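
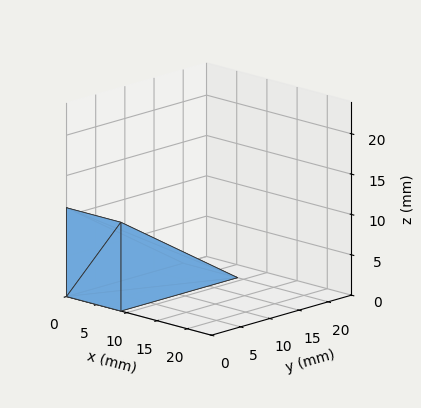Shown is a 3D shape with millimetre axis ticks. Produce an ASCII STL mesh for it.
Reading the render: the shape is a wedge (ramp): 9 × 20 mm base, rising to 11 mm along the y=0 edge and sloping linearly to z=0 at y=20 (dimensions read to the nearest mm from the axis ticks). For the STL, each face is triangulated and given an outward normal.

solid part
  facet normal 0.0000 0.0000 -1.0000
    outer loop
      vertex 9.00 20.00 0.00
      vertex 9.00 0.00 0.00
      vertex 0.00 0.00 0.00
    endloop
  endfacet
  facet normal 0.0000 0.0000 -1.0000
    outer loop
      vertex 0.00 20.00 0.00
      vertex 9.00 20.00 0.00
      vertex 0.00 0.00 0.00
    endloop
  endfacet
  facet normal 0.0000 -1.0000 0.0000
    outer loop
      vertex 0.00 0.00 0.00
      vertex 9.00 0.00 0.00
      vertex 9.00 0.00 11.00
    endloop
  endfacet
  facet normal 0.0000 -1.0000 0.0000
    outer loop
      vertex 0.00 0.00 0.00
      vertex 9.00 0.00 11.00
      vertex 0.00 0.00 11.00
    endloop
  endfacet
  facet normal 0.0000 0.4819 0.8762
    outer loop
      vertex 0.00 0.00 11.00
      vertex 9.00 0.00 11.00
      vertex 9.00 20.00 0.00
    endloop
  endfacet
  facet normal 0.0000 0.4819 0.8762
    outer loop
      vertex 0.00 0.00 11.00
      vertex 9.00 20.00 0.00
      vertex 0.00 20.00 0.00
    endloop
  endfacet
  facet normal -1.0000 0.0000 0.0000
    outer loop
      vertex 0.00 0.00 11.00
      vertex 0.00 20.00 0.00
      vertex 0.00 0.00 0.00
    endloop
  endfacet
  facet normal 1.0000 0.0000 0.0000
    outer loop
      vertex 9.00 0.00 0.00
      vertex 9.00 20.00 0.00
      vertex 9.00 0.00 11.00
    endloop
  endfacet
endsolid part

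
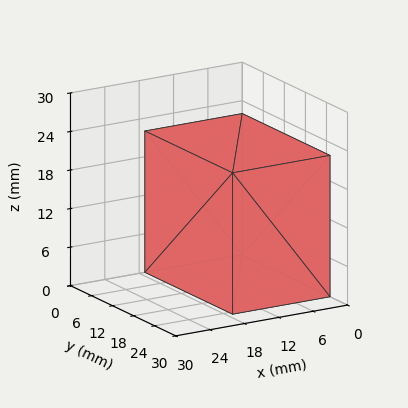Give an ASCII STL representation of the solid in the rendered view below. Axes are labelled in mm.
Reading the render: the shape is a rectangular box, roughly 17 × 25 mm footprint and 22 mm tall (dimensions read to the nearest mm from the axis ticks). For the STL, each face is triangulated and given an outward normal.

solid part
  facet normal 0.0000 0.0000 -1.0000
    outer loop
      vertex 17.00 25.00 0.00
      vertex 17.00 0.00 0.00
      vertex 0.00 0.00 0.00
    endloop
  endfacet
  facet normal 0.0000 0.0000 -1.0000
    outer loop
      vertex 0.00 25.00 0.00
      vertex 17.00 25.00 0.00
      vertex 0.00 0.00 0.00
    endloop
  endfacet
  facet normal 0.0000 0.0000 1.0000
    outer loop
      vertex 0.00 0.00 22.00
      vertex 17.00 0.00 22.00
      vertex 17.00 25.00 22.00
    endloop
  endfacet
  facet normal 0.0000 0.0000 1.0000
    outer loop
      vertex 0.00 0.00 22.00
      vertex 17.00 25.00 22.00
      vertex 0.00 25.00 22.00
    endloop
  endfacet
  facet normal 0.0000 -1.0000 0.0000
    outer loop
      vertex 0.00 0.00 0.00
      vertex 17.00 0.00 0.00
      vertex 17.00 0.00 22.00
    endloop
  endfacet
  facet normal 0.0000 -1.0000 0.0000
    outer loop
      vertex 0.00 0.00 0.00
      vertex 17.00 0.00 22.00
      vertex 0.00 0.00 22.00
    endloop
  endfacet
  facet normal 0.0000 1.0000 0.0000
    outer loop
      vertex 17.00 25.00 22.00
      vertex 17.00 25.00 0.00
      vertex 0.00 25.00 0.00
    endloop
  endfacet
  facet normal 0.0000 1.0000 0.0000
    outer loop
      vertex 0.00 25.00 22.00
      vertex 17.00 25.00 22.00
      vertex 0.00 25.00 0.00
    endloop
  endfacet
  facet normal -1.0000 0.0000 0.0000
    outer loop
      vertex 0.00 25.00 22.00
      vertex 0.00 25.00 0.00
      vertex 0.00 0.00 0.00
    endloop
  endfacet
  facet normal -1.0000 0.0000 0.0000
    outer loop
      vertex 0.00 0.00 22.00
      vertex 0.00 25.00 22.00
      vertex 0.00 0.00 0.00
    endloop
  endfacet
  facet normal 1.0000 0.0000 0.0000
    outer loop
      vertex 17.00 0.00 0.00
      vertex 17.00 25.00 0.00
      vertex 17.00 25.00 22.00
    endloop
  endfacet
  facet normal 1.0000 0.0000 0.0000
    outer loop
      vertex 17.00 0.00 0.00
      vertex 17.00 25.00 22.00
      vertex 17.00 0.00 22.00
    endloop
  endfacet
endsolid part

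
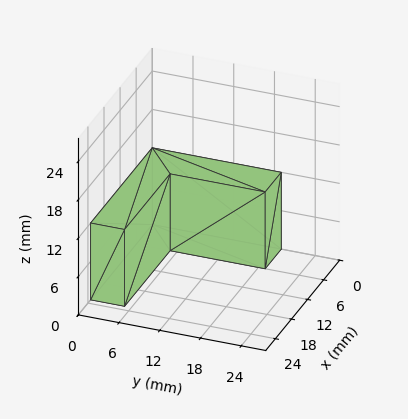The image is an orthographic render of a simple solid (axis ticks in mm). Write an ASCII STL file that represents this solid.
Reading the render: the shape is an L-shaped prism: outer 23 × 19 mm, arm thicknesses ≈ 5 mm (horizontal) and 6 mm (vertical), extruded 12 mm in z (dimensions read to the nearest mm from the axis ticks). For the STL, each face is triangulated and given an outward normal.

solid part
  facet normal 0.0000 0.0000 -1.0000
    outer loop
      vertex 23.000 5.000 0.000
      vertex 23.000 0.000 0.000
      vertex 0.000 0.000 0.000
    endloop
  endfacet
  facet normal 0.0000 0.0000 -1.0000
    outer loop
      vertex 6.000 5.000 0.000
      vertex 23.000 5.000 0.000
      vertex 0.000 0.000 0.000
    endloop
  endfacet
  facet normal 0.0000 0.0000 -1.0000
    outer loop
      vertex 6.000 19.000 0.000
      vertex 6.000 5.000 0.000
      vertex 0.000 0.000 0.000
    endloop
  endfacet
  facet normal 0.0000 0.0000 -1.0000
    outer loop
      vertex 0.000 19.000 0.000
      vertex 6.000 19.000 0.000
      vertex 0.000 0.000 0.000
    endloop
  endfacet
  facet normal 0.0000 0.0000 1.0000
    outer loop
      vertex 0.000 0.000 12.000
      vertex 23.000 0.000 12.000
      vertex 23.000 5.000 12.000
    endloop
  endfacet
  facet normal 0.0000 0.0000 1.0000
    outer loop
      vertex 0.000 0.000 12.000
      vertex 23.000 5.000 12.000
      vertex 6.000 5.000 12.000
    endloop
  endfacet
  facet normal 0.0000 0.0000 1.0000
    outer loop
      vertex 0.000 0.000 12.000
      vertex 6.000 5.000 12.000
      vertex 6.000 19.000 12.000
    endloop
  endfacet
  facet normal 0.0000 0.0000 1.0000
    outer loop
      vertex 0.000 0.000 12.000
      vertex 6.000 19.000 12.000
      vertex 0.000 19.000 12.000
    endloop
  endfacet
  facet normal 0.0000 -1.0000 0.0000
    outer loop
      vertex 0.000 0.000 0.000
      vertex 23.000 0.000 0.000
      vertex 23.000 0.000 12.000
    endloop
  endfacet
  facet normal 0.0000 -1.0000 0.0000
    outer loop
      vertex 0.000 0.000 0.000
      vertex 23.000 0.000 12.000
      vertex 0.000 0.000 12.000
    endloop
  endfacet
  facet normal 1.0000 0.0000 0.0000
    outer loop
      vertex 23.000 0.000 0.000
      vertex 23.000 5.000 0.000
      vertex 23.000 5.000 12.000
    endloop
  endfacet
  facet normal 1.0000 0.0000 0.0000
    outer loop
      vertex 23.000 0.000 0.000
      vertex 23.000 5.000 12.000
      vertex 23.000 0.000 12.000
    endloop
  endfacet
  facet normal 0.0000 1.0000 0.0000
    outer loop
      vertex 23.000 5.000 0.000
      vertex 6.000 5.000 0.000
      vertex 6.000 5.000 12.000
    endloop
  endfacet
  facet normal 0.0000 1.0000 0.0000
    outer loop
      vertex 23.000 5.000 0.000
      vertex 6.000 5.000 12.000
      vertex 23.000 5.000 12.000
    endloop
  endfacet
  facet normal 1.0000 0.0000 0.0000
    outer loop
      vertex 6.000 5.000 0.000
      vertex 6.000 19.000 0.000
      vertex 6.000 19.000 12.000
    endloop
  endfacet
  facet normal 1.0000 0.0000 0.0000
    outer loop
      vertex 6.000 5.000 0.000
      vertex 6.000 19.000 12.000
      vertex 6.000 5.000 12.000
    endloop
  endfacet
  facet normal 0.0000 1.0000 0.0000
    outer loop
      vertex 6.000 19.000 0.000
      vertex 0.000 19.000 0.000
      vertex 0.000 19.000 12.000
    endloop
  endfacet
  facet normal 0.0000 1.0000 0.0000
    outer loop
      vertex 6.000 19.000 0.000
      vertex 0.000 19.000 12.000
      vertex 6.000 19.000 12.000
    endloop
  endfacet
  facet normal -1.0000 0.0000 0.0000
    outer loop
      vertex 0.000 19.000 0.000
      vertex 0.000 0.000 0.000
      vertex 0.000 0.000 12.000
    endloop
  endfacet
  facet normal -1.0000 0.0000 0.0000
    outer loop
      vertex 0.000 19.000 0.000
      vertex 0.000 0.000 12.000
      vertex 0.000 19.000 12.000
    endloop
  endfacet
endsolid part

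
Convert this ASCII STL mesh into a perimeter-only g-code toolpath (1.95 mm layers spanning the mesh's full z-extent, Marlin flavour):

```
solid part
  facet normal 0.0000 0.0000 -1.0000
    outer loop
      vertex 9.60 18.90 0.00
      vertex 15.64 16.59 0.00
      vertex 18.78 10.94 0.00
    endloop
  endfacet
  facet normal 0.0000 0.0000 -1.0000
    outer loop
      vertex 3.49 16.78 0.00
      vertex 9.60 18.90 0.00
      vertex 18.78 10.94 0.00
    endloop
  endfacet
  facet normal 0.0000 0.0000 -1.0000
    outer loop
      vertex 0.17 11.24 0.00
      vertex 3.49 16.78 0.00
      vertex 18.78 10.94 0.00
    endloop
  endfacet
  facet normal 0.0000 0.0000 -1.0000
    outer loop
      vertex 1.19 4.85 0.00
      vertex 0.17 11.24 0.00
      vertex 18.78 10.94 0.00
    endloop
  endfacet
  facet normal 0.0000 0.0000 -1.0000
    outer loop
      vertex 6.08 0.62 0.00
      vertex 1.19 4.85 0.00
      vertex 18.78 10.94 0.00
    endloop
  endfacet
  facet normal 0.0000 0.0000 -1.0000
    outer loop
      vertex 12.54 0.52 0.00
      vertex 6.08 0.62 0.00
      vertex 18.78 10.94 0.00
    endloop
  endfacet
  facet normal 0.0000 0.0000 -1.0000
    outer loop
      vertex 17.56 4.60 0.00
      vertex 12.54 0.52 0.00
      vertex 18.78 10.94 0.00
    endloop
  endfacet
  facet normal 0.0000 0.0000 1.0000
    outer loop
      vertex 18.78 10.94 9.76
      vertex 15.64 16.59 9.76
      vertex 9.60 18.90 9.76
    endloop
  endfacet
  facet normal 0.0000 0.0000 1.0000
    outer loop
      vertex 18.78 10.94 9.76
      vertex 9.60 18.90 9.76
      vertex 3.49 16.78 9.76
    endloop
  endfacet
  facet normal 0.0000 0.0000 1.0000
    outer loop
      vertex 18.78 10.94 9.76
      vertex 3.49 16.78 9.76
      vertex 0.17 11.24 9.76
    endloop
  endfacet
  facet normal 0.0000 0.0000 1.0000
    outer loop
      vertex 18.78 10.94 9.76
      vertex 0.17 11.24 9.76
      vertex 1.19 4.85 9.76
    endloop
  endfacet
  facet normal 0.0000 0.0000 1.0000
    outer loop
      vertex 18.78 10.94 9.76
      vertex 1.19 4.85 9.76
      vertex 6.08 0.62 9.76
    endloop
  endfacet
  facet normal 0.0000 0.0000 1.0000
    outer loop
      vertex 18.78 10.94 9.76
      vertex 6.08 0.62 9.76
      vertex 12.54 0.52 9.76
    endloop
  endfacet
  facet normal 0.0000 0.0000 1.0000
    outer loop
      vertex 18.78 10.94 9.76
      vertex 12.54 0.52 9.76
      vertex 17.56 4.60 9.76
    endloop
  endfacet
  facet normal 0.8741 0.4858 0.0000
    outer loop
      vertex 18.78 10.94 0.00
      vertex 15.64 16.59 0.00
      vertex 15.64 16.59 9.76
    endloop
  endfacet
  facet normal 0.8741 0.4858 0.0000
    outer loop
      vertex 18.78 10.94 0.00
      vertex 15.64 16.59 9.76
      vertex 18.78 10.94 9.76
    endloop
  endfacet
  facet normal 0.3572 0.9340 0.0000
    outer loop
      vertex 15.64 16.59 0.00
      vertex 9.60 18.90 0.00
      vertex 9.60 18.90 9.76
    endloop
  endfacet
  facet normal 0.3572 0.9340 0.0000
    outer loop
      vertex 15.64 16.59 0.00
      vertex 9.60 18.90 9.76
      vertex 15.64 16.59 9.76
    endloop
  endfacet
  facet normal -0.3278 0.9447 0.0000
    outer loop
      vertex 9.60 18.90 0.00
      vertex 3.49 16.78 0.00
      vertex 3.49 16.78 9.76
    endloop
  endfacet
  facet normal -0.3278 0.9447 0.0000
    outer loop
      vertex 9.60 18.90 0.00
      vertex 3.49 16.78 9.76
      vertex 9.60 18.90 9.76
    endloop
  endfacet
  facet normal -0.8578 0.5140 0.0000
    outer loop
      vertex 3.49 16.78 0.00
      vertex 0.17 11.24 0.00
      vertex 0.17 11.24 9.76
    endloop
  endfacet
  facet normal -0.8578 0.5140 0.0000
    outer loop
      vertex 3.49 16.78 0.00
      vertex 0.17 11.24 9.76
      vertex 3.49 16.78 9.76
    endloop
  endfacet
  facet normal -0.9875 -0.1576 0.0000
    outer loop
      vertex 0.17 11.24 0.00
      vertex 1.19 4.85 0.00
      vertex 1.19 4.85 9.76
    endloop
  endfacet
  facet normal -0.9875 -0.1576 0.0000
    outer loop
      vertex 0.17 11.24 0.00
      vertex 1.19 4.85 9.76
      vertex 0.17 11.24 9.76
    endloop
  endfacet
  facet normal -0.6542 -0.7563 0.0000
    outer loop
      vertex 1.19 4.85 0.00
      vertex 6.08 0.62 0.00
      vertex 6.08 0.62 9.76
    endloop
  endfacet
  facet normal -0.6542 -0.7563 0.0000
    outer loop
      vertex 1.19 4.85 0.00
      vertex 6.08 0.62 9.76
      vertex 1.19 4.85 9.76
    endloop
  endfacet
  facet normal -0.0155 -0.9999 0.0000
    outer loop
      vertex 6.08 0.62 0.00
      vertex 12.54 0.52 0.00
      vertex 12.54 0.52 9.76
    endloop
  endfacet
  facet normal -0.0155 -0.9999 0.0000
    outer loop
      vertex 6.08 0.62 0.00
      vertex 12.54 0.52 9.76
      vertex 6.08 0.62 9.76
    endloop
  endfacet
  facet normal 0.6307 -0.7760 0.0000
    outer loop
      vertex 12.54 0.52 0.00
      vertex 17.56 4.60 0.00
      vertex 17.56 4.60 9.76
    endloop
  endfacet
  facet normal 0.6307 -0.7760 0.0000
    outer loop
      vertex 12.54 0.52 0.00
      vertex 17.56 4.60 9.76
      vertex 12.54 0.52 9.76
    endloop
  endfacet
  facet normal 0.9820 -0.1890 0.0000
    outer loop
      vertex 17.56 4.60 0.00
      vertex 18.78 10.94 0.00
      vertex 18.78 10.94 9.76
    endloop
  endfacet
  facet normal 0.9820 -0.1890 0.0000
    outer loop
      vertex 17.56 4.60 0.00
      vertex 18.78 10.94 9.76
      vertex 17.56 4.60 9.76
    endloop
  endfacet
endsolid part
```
; perimeter-only toolpath
G21 ; units = mm
G90 ; absolute positioning
G28 ; home
; layer 1
G0 Z1.95
G0 X18.78 Y10.94
G1 X15.64 Y16.59
G1 X9.60 Y18.90
G1 X3.49 Y16.78
G1 X0.17 Y11.24
G1 X1.19 Y4.85
G1 X6.08 Y0.62
G1 X12.54 Y0.52
G1 X17.56 Y4.60
G1 X18.78 Y10.94
; layer 2
G0 Z3.90
G0 X18.78 Y10.94
G1 X15.64 Y16.59
G1 X9.60 Y18.90
G1 X3.49 Y16.78
G1 X0.17 Y11.24
G1 X1.19 Y4.85
G1 X6.08 Y0.62
G1 X12.54 Y0.52
G1 X17.56 Y4.60
G1 X18.78 Y10.94
; layer 3
G0 Z5.86
G0 X18.78 Y10.94
G1 X15.64 Y16.59
G1 X9.60 Y18.90
G1 X3.49 Y16.78
G1 X0.17 Y11.24
G1 X1.19 Y4.85
G1 X6.08 Y0.62
G1 X12.54 Y0.52
G1 X17.56 Y4.60
G1 X18.78 Y10.94
; layer 4
G0 Z7.81
G0 X18.78 Y10.94
G1 X15.64 Y16.59
G1 X9.60 Y18.90
G1 X3.49 Y16.78
G1 X0.17 Y11.24
G1 X1.19 Y4.85
G1 X6.08 Y0.62
G1 X12.54 Y0.52
G1 X17.56 Y4.60
G1 X18.78 Y10.94
; layer 5
G0 Z9.76
G0 X18.78 Y10.94
G1 X15.64 Y16.59
G1 X9.60 Y18.90
G1 X3.49 Y16.78
G1 X0.17 Y11.24
G1 X1.19 Y4.85
G1 X6.08 Y0.62
G1 X12.54 Y0.52
G1 X17.56 Y4.60
G1 X18.78 Y10.94
M2 ; end

The solid is a regular 9-sided prism (a cylinder approximated with 9 flat sides), circumscribed radius ≈ 9.45 mm, height ≈ 9.76 mm. Slicing at Δz = 1.95 mm — 5 equal slices spanning the solid's height, so layer i sits at z = i·h/5 — gives 5 non-empty perimeters. Each is a 9-segment closed polygon; G0 lifts to the layer z and rapids to the start vertex, then G1 traces the edges.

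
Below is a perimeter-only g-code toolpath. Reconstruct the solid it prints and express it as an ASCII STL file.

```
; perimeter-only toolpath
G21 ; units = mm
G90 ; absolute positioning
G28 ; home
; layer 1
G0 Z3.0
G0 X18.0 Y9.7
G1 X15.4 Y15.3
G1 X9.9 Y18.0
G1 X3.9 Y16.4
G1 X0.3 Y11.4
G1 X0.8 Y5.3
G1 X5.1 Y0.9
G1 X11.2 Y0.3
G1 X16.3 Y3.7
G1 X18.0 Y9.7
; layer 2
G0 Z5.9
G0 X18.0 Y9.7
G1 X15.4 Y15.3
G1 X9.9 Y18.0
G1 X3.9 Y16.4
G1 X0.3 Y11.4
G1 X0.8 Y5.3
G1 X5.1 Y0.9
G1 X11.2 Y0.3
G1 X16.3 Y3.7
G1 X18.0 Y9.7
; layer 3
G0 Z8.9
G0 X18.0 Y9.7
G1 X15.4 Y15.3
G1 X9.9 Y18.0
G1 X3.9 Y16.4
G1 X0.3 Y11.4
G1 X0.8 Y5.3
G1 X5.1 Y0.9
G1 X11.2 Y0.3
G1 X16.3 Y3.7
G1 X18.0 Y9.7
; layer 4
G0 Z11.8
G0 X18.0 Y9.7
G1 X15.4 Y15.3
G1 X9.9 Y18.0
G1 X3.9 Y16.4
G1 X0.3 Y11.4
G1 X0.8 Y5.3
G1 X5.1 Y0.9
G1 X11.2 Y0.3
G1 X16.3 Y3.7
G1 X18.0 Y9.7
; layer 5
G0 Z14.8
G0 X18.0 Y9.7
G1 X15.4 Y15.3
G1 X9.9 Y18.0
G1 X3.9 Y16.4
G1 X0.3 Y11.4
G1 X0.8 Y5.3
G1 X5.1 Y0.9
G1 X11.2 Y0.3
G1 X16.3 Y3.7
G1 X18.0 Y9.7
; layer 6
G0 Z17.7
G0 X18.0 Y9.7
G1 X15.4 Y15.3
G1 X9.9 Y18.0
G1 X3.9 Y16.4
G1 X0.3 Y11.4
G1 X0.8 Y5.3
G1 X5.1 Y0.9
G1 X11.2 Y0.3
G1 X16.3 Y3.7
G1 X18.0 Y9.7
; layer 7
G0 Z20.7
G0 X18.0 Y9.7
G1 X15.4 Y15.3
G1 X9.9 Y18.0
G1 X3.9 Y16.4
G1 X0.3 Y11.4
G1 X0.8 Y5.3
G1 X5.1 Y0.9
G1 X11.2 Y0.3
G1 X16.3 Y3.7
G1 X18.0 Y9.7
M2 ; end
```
solid part
  facet normal 0.0000 0.0000 -1.0000
    outer loop
      vertex 9.9 18.0 0.0
      vertex 15.4 15.3 0.0
      vertex 18.0 9.7 0.0
    endloop
  endfacet
  facet normal 0.0000 0.0000 -1.0000
    outer loop
      vertex 3.9 16.4 0.0
      vertex 9.9 18.0 0.0
      vertex 18.0 9.7 0.0
    endloop
  endfacet
  facet normal 0.0000 0.0000 -1.0000
    outer loop
      vertex 0.3 11.4 0.0
      vertex 3.9 16.4 0.0
      vertex 18.0 9.7 0.0
    endloop
  endfacet
  facet normal 0.0000 0.0000 -1.0000
    outer loop
      vertex 0.8 5.3 0.0
      vertex 0.3 11.4 0.0
      vertex 18.0 9.7 0.0
    endloop
  endfacet
  facet normal 0.0000 0.0000 -1.0000
    outer loop
      vertex 5.1 0.9 0.0
      vertex 0.8 5.3 0.0
      vertex 18.0 9.7 0.0
    endloop
  endfacet
  facet normal 0.0000 0.0000 -1.0000
    outer loop
      vertex 11.2 0.3 0.0
      vertex 5.1 0.9 0.0
      vertex 18.0 9.7 0.0
    endloop
  endfacet
  facet normal 0.0000 0.0000 -1.0000
    outer loop
      vertex 16.3 3.7 0.0
      vertex 11.2 0.3 0.0
      vertex 18.0 9.7 0.0
    endloop
  endfacet
  facet normal 0.0000 0.0000 1.0000
    outer loop
      vertex 18.0 9.7 20.7
      vertex 15.4 15.3 20.7
      vertex 9.9 18.0 20.7
    endloop
  endfacet
  facet normal 0.0000 0.0000 1.0000
    outer loop
      vertex 18.0 9.7 20.7
      vertex 9.9 18.0 20.7
      vertex 3.9 16.4 20.7
    endloop
  endfacet
  facet normal 0.0000 0.0000 1.0000
    outer loop
      vertex 18.0 9.7 20.7
      vertex 3.9 16.4 20.7
      vertex 0.3 11.4 20.7
    endloop
  endfacet
  facet normal 0.0000 0.0000 1.0000
    outer loop
      vertex 18.0 9.7 20.7
      vertex 0.3 11.4 20.7
      vertex 0.8 5.3 20.7
    endloop
  endfacet
  facet normal 0.0000 0.0000 1.0000
    outer loop
      vertex 18.0 9.7 20.7
      vertex 0.8 5.3 20.7
      vertex 5.1 0.9 20.7
    endloop
  endfacet
  facet normal 0.0000 0.0000 1.0000
    outer loop
      vertex 18.0 9.7 20.7
      vertex 5.1 0.9 20.7
      vertex 11.2 0.3 20.7
    endloop
  endfacet
  facet normal 0.0000 0.0000 1.0000
    outer loop
      vertex 18.0 9.7 20.7
      vertex 11.2 0.3 20.7
      vertex 16.3 3.7 20.7
    endloop
  endfacet
  facet normal 0.9070 0.4211 0.0000
    outer loop
      vertex 18.0 9.7 0.0
      vertex 15.4 15.3 0.0
      vertex 15.4 15.3 20.7
    endloop
  endfacet
  facet normal 0.9070 0.4211 0.0000
    outer loop
      vertex 18.0 9.7 0.0
      vertex 15.4 15.3 20.7
      vertex 18.0 9.7 20.7
    endloop
  endfacet
  facet normal 0.4407 0.8977 0.0000
    outer loop
      vertex 15.4 15.3 0.0
      vertex 9.9 18.0 0.0
      vertex 9.9 18.0 20.7
    endloop
  endfacet
  facet normal 0.4407 0.8977 0.0000
    outer loop
      vertex 15.4 15.3 0.0
      vertex 9.9 18.0 20.7
      vertex 15.4 15.3 20.7
    endloop
  endfacet
  facet normal -0.2577 0.9662 0.0000
    outer loop
      vertex 9.9 18.0 0.0
      vertex 3.9 16.4 0.0
      vertex 3.9 16.4 20.7
    endloop
  endfacet
  facet normal -0.2577 0.9662 0.0000
    outer loop
      vertex 9.9 18.0 0.0
      vertex 3.9 16.4 20.7
      vertex 9.9 18.0 20.7
    endloop
  endfacet
  facet normal -0.8115 0.5843 0.0000
    outer loop
      vertex 3.9 16.4 0.0
      vertex 0.3 11.4 0.0
      vertex 0.3 11.4 20.7
    endloop
  endfacet
  facet normal -0.8115 0.5843 0.0000
    outer loop
      vertex 3.9 16.4 0.0
      vertex 0.3 11.4 20.7
      vertex 3.9 16.4 20.7
    endloop
  endfacet
  facet normal -0.9967 -0.0817 0.0000
    outer loop
      vertex 0.3 11.4 0.0
      vertex 0.8 5.3 0.0
      vertex 0.8 5.3 20.7
    endloop
  endfacet
  facet normal -0.9967 -0.0817 0.0000
    outer loop
      vertex 0.3 11.4 0.0
      vertex 0.8 5.3 20.7
      vertex 0.3 11.4 20.7
    endloop
  endfacet
  facet normal -0.7152 -0.6989 0.0000
    outer loop
      vertex 0.8 5.3 0.0
      vertex 5.1 0.9 0.0
      vertex 5.1 0.9 20.7
    endloop
  endfacet
  facet normal -0.7152 -0.6989 0.0000
    outer loop
      vertex 0.8 5.3 0.0
      vertex 5.1 0.9 20.7
      vertex 0.8 5.3 20.7
    endloop
  endfacet
  facet normal -0.0979 -0.9952 0.0000
    outer loop
      vertex 5.1 0.9 0.0
      vertex 11.2 0.3 0.0
      vertex 11.2 0.3 20.7
    endloop
  endfacet
  facet normal -0.0979 -0.9952 0.0000
    outer loop
      vertex 5.1 0.9 0.0
      vertex 11.2 0.3 20.7
      vertex 5.1 0.9 20.7
    endloop
  endfacet
  facet normal 0.5547 -0.8321 0.0000
    outer loop
      vertex 11.2 0.3 0.0
      vertex 16.3 3.7 0.0
      vertex 16.3 3.7 20.7
    endloop
  endfacet
  facet normal 0.5547 -0.8321 0.0000
    outer loop
      vertex 11.2 0.3 0.0
      vertex 16.3 3.7 20.7
      vertex 11.2 0.3 20.7
    endloop
  endfacet
  facet normal 0.9621 -0.2726 0.0000
    outer loop
      vertex 16.3 3.7 0.0
      vertex 18.0 9.7 0.0
      vertex 18.0 9.7 20.7
    endloop
  endfacet
  facet normal 0.9621 -0.2726 0.0000
    outer loop
      vertex 16.3 3.7 0.0
      vertex 18.0 9.7 20.7
      vertex 16.3 3.7 20.7
    endloop
  endfacet
endsolid part

The G0 Z moves step by Δz≈3.0 mm. Every layer's G1 loop is the same polygon, so the solid is a straight extrusion of it from z=0 to z≈20.7. Closing with flat bottom and top caps and triangulating gives 32 facets — a regular 9-sided prism (a cylinder approximated with 9 flat sides), circumscribed radius ≈ 9 mm, height ≈ 20.7 mm.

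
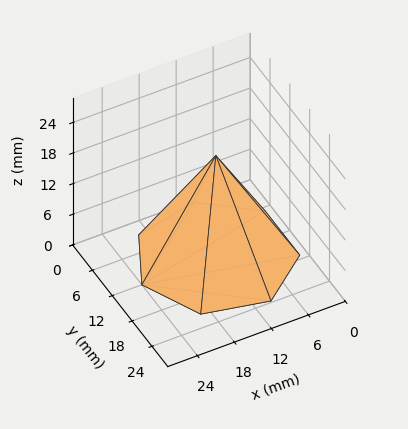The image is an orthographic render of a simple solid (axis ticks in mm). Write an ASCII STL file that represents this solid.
Reading the render: the shape is a regular 7-sided pyramid, base circumscribed radius ≈ 12 mm, apex at z ≈ 20 mm (dimensions read to the nearest mm from the axis ticks). For the STL, each face is triangulated and given an outward normal.

solid part
  facet normal 0.0000 0.0000 -1.0000
    outer loop
      vertex 9.33 23.70 0.00
      vertex 19.48 21.38 0.00
      vertex 24.00 12.00 0.00
    endloop
  endfacet
  facet normal 0.0000 0.0000 -1.0000
    outer loop
      vertex 1.19 17.21 0.00
      vertex 9.33 23.70 0.00
      vertex 24.00 12.00 0.00
    endloop
  endfacet
  facet normal 0.0000 0.0000 -1.0000
    outer loop
      vertex 1.19 6.79 0.00
      vertex 1.19 17.21 0.00
      vertex 24.00 12.00 0.00
    endloop
  endfacet
  facet normal 0.0000 0.0000 -1.0000
    outer loop
      vertex 9.33 0.30 0.00
      vertex 1.19 6.79 0.00
      vertex 24.00 12.00 0.00
    endloop
  endfacet
  facet normal 0.0000 0.0000 -1.0000
    outer loop
      vertex 19.48 2.62 0.00
      vertex 9.33 0.30 0.00
      vertex 24.00 12.00 0.00
    endloop
  endfacet
  facet normal 0.7925 0.3819 0.4755
    outer loop
      vertex 24.00 12.00 0.00
      vertex 19.48 21.38 0.00
      vertex 12.00 12.00 20.00
    endloop
  endfacet
  facet normal 0.1960 0.8576 0.4755
    outer loop
      vertex 19.48 21.38 0.00
      vertex 9.33 23.70 0.00
      vertex 12.00 12.00 20.00
    endloop
  endfacet
  facet normal -0.5484 0.6878 0.4756
    outer loop
      vertex 9.33 23.70 0.00
      vertex 1.19 17.21 0.00
      vertex 12.00 12.00 20.00
    endloop
  endfacet
  facet normal -0.8797 0.0000 0.4755
    outer loop
      vertex 1.19 17.21 0.00
      vertex 1.19 6.79 0.00
      vertex 12.00 12.00 20.00
    endloop
  endfacet
  facet normal -0.5484 -0.6878 0.4756
    outer loop
      vertex 1.19 6.79 0.00
      vertex 9.33 0.30 0.00
      vertex 12.00 12.00 20.00
    endloop
  endfacet
  facet normal 0.1960 -0.8576 0.4755
    outer loop
      vertex 9.33 0.30 0.00
      vertex 19.48 2.62 0.00
      vertex 12.00 12.00 20.00
    endloop
  endfacet
  facet normal 0.7925 -0.3819 0.4755
    outer loop
      vertex 19.48 2.62 0.00
      vertex 24.00 12.00 0.00
      vertex 12.00 12.00 20.00
    endloop
  endfacet
endsolid part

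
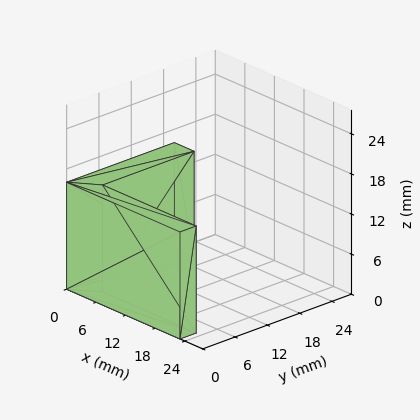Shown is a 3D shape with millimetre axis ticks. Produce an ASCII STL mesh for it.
Reading the render: the shape is an L-shaped prism: outer 23 × 20 mm, arm thicknesses ≈ 3 mm (horizontal) and 4 mm (vertical), extruded 16 mm in z (dimensions read to the nearest mm from the axis ticks). For the STL, each face is triangulated and given an outward normal.

solid part
  facet normal 0.0000 0.0000 -1.0000
    outer loop
      vertex 23.00 3.00 0.00
      vertex 23.00 0.00 0.00
      vertex 0.00 0.00 0.00
    endloop
  endfacet
  facet normal 0.0000 0.0000 -1.0000
    outer loop
      vertex 4.00 3.00 0.00
      vertex 23.00 3.00 0.00
      vertex 0.00 0.00 0.00
    endloop
  endfacet
  facet normal 0.0000 0.0000 -1.0000
    outer loop
      vertex 4.00 20.00 0.00
      vertex 4.00 3.00 0.00
      vertex 0.00 0.00 0.00
    endloop
  endfacet
  facet normal 0.0000 0.0000 -1.0000
    outer loop
      vertex 0.00 20.00 0.00
      vertex 4.00 20.00 0.00
      vertex 0.00 0.00 0.00
    endloop
  endfacet
  facet normal 0.0000 0.0000 1.0000
    outer loop
      vertex 0.00 0.00 16.00
      vertex 23.00 0.00 16.00
      vertex 23.00 3.00 16.00
    endloop
  endfacet
  facet normal 0.0000 0.0000 1.0000
    outer loop
      vertex 0.00 0.00 16.00
      vertex 23.00 3.00 16.00
      vertex 4.00 3.00 16.00
    endloop
  endfacet
  facet normal 0.0000 0.0000 1.0000
    outer loop
      vertex 0.00 0.00 16.00
      vertex 4.00 3.00 16.00
      vertex 4.00 20.00 16.00
    endloop
  endfacet
  facet normal 0.0000 0.0000 1.0000
    outer loop
      vertex 0.00 0.00 16.00
      vertex 4.00 20.00 16.00
      vertex 0.00 20.00 16.00
    endloop
  endfacet
  facet normal 0.0000 -1.0000 0.0000
    outer loop
      vertex 0.00 0.00 0.00
      vertex 23.00 0.00 0.00
      vertex 23.00 0.00 16.00
    endloop
  endfacet
  facet normal 0.0000 -1.0000 0.0000
    outer loop
      vertex 0.00 0.00 0.00
      vertex 23.00 0.00 16.00
      vertex 0.00 0.00 16.00
    endloop
  endfacet
  facet normal 1.0000 0.0000 0.0000
    outer loop
      vertex 23.00 0.00 0.00
      vertex 23.00 3.00 0.00
      vertex 23.00 3.00 16.00
    endloop
  endfacet
  facet normal 1.0000 0.0000 0.0000
    outer loop
      vertex 23.00 0.00 0.00
      vertex 23.00 3.00 16.00
      vertex 23.00 0.00 16.00
    endloop
  endfacet
  facet normal 0.0000 1.0000 0.0000
    outer loop
      vertex 23.00 3.00 0.00
      vertex 4.00 3.00 0.00
      vertex 4.00 3.00 16.00
    endloop
  endfacet
  facet normal 0.0000 1.0000 0.0000
    outer loop
      vertex 23.00 3.00 0.00
      vertex 4.00 3.00 16.00
      vertex 23.00 3.00 16.00
    endloop
  endfacet
  facet normal 1.0000 0.0000 0.0000
    outer loop
      vertex 4.00 3.00 0.00
      vertex 4.00 20.00 0.00
      vertex 4.00 20.00 16.00
    endloop
  endfacet
  facet normal 1.0000 0.0000 0.0000
    outer loop
      vertex 4.00 3.00 0.00
      vertex 4.00 20.00 16.00
      vertex 4.00 3.00 16.00
    endloop
  endfacet
  facet normal 0.0000 1.0000 0.0000
    outer loop
      vertex 4.00 20.00 0.00
      vertex 0.00 20.00 0.00
      vertex 0.00 20.00 16.00
    endloop
  endfacet
  facet normal 0.0000 1.0000 0.0000
    outer loop
      vertex 4.00 20.00 0.00
      vertex 0.00 20.00 16.00
      vertex 4.00 20.00 16.00
    endloop
  endfacet
  facet normal -1.0000 0.0000 0.0000
    outer loop
      vertex 0.00 20.00 0.00
      vertex 0.00 0.00 0.00
      vertex 0.00 0.00 16.00
    endloop
  endfacet
  facet normal -1.0000 0.0000 0.0000
    outer loop
      vertex 0.00 20.00 0.00
      vertex 0.00 0.00 16.00
      vertex 0.00 20.00 16.00
    endloop
  endfacet
endsolid part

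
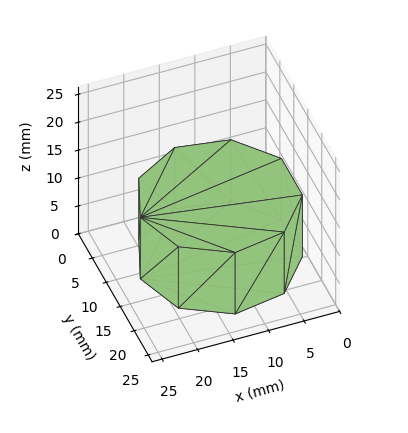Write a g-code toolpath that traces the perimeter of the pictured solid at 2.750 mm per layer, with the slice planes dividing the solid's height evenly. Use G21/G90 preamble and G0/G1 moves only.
Reading the render: the shape is a regular 9-sided prism (a cylinder approximated with 9 flat sides), circumscribed radius ≈ 11 mm, height ≈ 11 mm (dimensions read to the nearest mm from the axis ticks). For the g-code, the solid's height is divided into equal slices at the stated Δz and each level perimeter traced with G1 moves after a G0 lift.

; perimeter-only toolpath
G21 ; units = mm
G90 ; absolute positioning
G28 ; home
; layer 1
G0 Z2.750
G0 X22.000 Y11.000
G1 X19.426 Y18.071
G1 X12.910 Y21.833
G1 X5.500 Y20.526
G1 X0.663 Y14.762
G1 X0.663 Y7.238
G1 X5.500 Y1.474
G1 X12.910 Y0.167
G1 X19.426 Y3.929
G1 X22.000 Y11.000
; layer 2
G0 Z5.500
G0 X22.000 Y11.000
G1 X19.426 Y18.071
G1 X12.910 Y21.833
G1 X5.500 Y20.526
G1 X0.663 Y14.762
G1 X0.663 Y7.238
G1 X5.500 Y1.474
G1 X12.910 Y0.167
G1 X19.426 Y3.929
G1 X22.000 Y11.000
; layer 3
G0 Z8.250
G0 X22.000 Y11.000
G1 X19.426 Y18.071
G1 X12.910 Y21.833
G1 X5.500 Y20.526
G1 X0.663 Y14.762
G1 X0.663 Y7.238
G1 X5.500 Y1.474
G1 X12.910 Y0.167
G1 X19.426 Y3.929
G1 X22.000 Y11.000
; layer 4
G0 Z11.000
G0 X22.000 Y11.000
G1 X19.426 Y18.071
G1 X12.910 Y21.833
G1 X5.500 Y20.526
G1 X0.663 Y14.762
G1 X0.663 Y7.238
G1 X5.500 Y1.474
G1 X12.910 Y0.167
G1 X19.426 Y3.929
G1 X22.000 Y11.000
M2 ; end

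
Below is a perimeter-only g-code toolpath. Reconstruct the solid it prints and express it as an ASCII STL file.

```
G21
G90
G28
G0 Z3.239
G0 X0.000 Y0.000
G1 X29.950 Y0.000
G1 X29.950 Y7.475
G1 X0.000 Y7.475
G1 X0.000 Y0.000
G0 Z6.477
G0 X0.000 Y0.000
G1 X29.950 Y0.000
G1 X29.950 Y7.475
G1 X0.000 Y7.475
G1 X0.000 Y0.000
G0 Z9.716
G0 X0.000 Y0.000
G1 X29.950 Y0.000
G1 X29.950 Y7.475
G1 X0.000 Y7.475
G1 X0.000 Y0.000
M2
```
solid part
  facet normal 0.0000 0.0000 -1.0000
    outer loop
      vertex 29.950 7.475 0.000
      vertex 29.950 0.000 0.000
      vertex 0.000 0.000 0.000
    endloop
  endfacet
  facet normal 0.0000 0.0000 -1.0000
    outer loop
      vertex 0.000 7.475 0.000
      vertex 29.950 7.475 0.000
      vertex 0.000 0.000 0.000
    endloop
  endfacet
  facet normal 0.0000 0.0000 1.0000
    outer loop
      vertex 0.000 0.000 9.716
      vertex 29.950 0.000 9.716
      vertex 29.950 7.475 9.716
    endloop
  endfacet
  facet normal 0.0000 0.0000 1.0000
    outer loop
      vertex 0.000 0.000 9.716
      vertex 29.950 7.475 9.716
      vertex 0.000 7.475 9.716
    endloop
  endfacet
  facet normal 0.0000 -1.0000 0.0000
    outer loop
      vertex 0.000 0.000 0.000
      vertex 29.950 0.000 0.000
      vertex 29.950 0.000 9.716
    endloop
  endfacet
  facet normal 0.0000 -1.0000 0.0000
    outer loop
      vertex 0.000 0.000 0.000
      vertex 29.950 0.000 9.716
      vertex 0.000 0.000 9.716
    endloop
  endfacet
  facet normal 0.0000 1.0000 0.0000
    outer loop
      vertex 29.950 7.475 9.716
      vertex 29.950 7.475 0.000
      vertex 0.000 7.475 0.000
    endloop
  endfacet
  facet normal 0.0000 1.0000 0.0000
    outer loop
      vertex 0.000 7.475 9.716
      vertex 29.950 7.475 9.716
      vertex 0.000 7.475 0.000
    endloop
  endfacet
  facet normal -1.0000 0.0000 0.0000
    outer loop
      vertex 0.000 7.475 9.716
      vertex 0.000 7.475 0.000
      vertex 0.000 0.000 0.000
    endloop
  endfacet
  facet normal -1.0000 0.0000 0.0000
    outer loop
      vertex 0.000 0.000 9.716
      vertex 0.000 7.475 9.716
      vertex 0.000 0.000 0.000
    endloop
  endfacet
  facet normal 1.0000 0.0000 0.0000
    outer loop
      vertex 29.950 0.000 0.000
      vertex 29.950 7.475 0.000
      vertex 29.950 7.475 9.716
    endloop
  endfacet
  facet normal 1.0000 0.0000 0.0000
    outer loop
      vertex 29.950 0.000 0.000
      vertex 29.950 7.475 9.716
      vertex 29.950 0.000 9.716
    endloop
  endfacet
endsolid part

The G0 Z moves step by Δz≈3.239 mm. Every layer's G1 loop is the same polygon, so the solid is a straight extrusion of it from z=0 to z≈9.72. Closing with flat bottom and top caps and triangulating gives 12 facets — a rectangular box, roughly 29.9 × 7.47 mm footprint and 9.72 mm tall.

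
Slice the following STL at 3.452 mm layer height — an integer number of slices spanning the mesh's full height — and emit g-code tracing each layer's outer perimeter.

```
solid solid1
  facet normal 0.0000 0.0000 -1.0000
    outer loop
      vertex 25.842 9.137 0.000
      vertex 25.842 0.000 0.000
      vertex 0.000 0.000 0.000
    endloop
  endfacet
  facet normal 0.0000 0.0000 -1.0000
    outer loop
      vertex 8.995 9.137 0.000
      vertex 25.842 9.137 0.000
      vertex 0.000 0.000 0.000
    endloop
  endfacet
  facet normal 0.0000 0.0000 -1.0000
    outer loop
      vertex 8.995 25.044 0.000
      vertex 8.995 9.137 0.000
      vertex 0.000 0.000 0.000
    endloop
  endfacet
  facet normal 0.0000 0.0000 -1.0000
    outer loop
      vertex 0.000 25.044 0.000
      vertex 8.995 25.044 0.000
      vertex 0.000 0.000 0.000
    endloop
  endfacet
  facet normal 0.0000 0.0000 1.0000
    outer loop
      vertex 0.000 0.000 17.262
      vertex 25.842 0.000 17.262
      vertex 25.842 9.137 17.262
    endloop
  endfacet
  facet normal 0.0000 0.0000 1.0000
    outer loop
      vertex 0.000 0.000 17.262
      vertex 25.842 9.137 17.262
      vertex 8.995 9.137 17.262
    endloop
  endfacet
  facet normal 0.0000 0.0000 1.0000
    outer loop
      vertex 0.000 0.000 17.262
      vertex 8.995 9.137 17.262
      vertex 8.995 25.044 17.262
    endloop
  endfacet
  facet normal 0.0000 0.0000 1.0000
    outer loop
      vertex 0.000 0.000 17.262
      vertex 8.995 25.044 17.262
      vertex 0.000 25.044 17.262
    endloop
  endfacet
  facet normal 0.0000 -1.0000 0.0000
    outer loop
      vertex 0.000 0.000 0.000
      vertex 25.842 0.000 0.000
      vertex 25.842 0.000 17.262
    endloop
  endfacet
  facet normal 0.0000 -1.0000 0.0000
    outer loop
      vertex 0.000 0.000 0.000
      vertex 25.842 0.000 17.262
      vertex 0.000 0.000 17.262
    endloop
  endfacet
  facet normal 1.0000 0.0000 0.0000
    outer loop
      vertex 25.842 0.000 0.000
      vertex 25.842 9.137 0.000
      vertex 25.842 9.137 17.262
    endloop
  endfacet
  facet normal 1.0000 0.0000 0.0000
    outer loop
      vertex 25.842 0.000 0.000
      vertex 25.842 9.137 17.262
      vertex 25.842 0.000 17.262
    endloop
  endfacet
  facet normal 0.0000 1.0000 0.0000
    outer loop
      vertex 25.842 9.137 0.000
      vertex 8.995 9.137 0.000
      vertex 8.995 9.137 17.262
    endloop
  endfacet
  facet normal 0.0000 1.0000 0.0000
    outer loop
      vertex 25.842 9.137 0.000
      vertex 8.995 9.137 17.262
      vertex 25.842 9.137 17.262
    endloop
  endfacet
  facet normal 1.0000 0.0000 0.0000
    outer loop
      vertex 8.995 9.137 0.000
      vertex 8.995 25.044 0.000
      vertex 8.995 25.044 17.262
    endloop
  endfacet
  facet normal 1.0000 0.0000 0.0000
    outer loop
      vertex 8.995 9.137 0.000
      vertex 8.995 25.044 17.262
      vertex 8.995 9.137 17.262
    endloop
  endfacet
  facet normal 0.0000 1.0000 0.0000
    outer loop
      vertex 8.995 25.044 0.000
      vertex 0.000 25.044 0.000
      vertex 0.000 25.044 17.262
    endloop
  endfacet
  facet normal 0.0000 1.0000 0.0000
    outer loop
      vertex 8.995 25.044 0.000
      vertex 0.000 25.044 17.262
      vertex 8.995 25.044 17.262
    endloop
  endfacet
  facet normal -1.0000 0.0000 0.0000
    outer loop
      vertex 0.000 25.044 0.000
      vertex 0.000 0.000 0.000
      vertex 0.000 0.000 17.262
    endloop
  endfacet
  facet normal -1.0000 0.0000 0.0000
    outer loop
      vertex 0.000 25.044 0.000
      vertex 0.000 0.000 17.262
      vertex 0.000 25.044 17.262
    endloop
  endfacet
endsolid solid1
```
; perimeter-only toolpath
G21 ; units = mm
G90 ; absolute positioning
G28 ; home
; layer 1
G0 Z3.452
G0 X0.000 Y0.000
G1 X25.842 Y0.000
G1 X25.842 Y9.137
G1 X8.995 Y9.137
G1 X8.995 Y25.044
G1 X0.000 Y25.044
G1 X0.000 Y0.000
; layer 2
G0 Z6.905
G0 X0.000 Y0.000
G1 X25.842 Y0.000
G1 X25.842 Y9.137
G1 X8.995 Y9.137
G1 X8.995 Y25.044
G1 X0.000 Y25.044
G1 X0.000 Y0.000
; layer 3
G0 Z10.357
G0 X0.000 Y0.000
G1 X25.842 Y0.000
G1 X25.842 Y9.137
G1 X8.995 Y9.137
G1 X8.995 Y25.044
G1 X0.000 Y25.044
G1 X0.000 Y0.000
; layer 4
G0 Z13.810
G0 X0.000 Y0.000
G1 X25.842 Y0.000
G1 X25.842 Y9.137
G1 X8.995 Y9.137
G1 X8.995 Y25.044
G1 X0.000 Y25.044
G1 X0.000 Y0.000
; layer 5
G0 Z17.262
G0 X0.000 Y0.000
G1 X25.842 Y0.000
G1 X25.842 Y9.137
G1 X8.995 Y9.137
G1 X8.995 Y25.044
G1 X0.000 Y25.044
G1 X0.000 Y0.000
M2 ; end

The solid is an L-shaped prism: outer 25.8 × 25 mm, arm thicknesses ≈ 9.14 mm (horizontal) and 8.99 mm (vertical), extruded 17.3 mm in z. Slicing at Δz = 3.452 mm — 5 equal slices spanning the solid's height, so layer i sits at z = i·h/5 — gives 5 non-empty perimeters. Each is a 6-segment closed polygon; G0 lifts to the layer z and rapids to the start vertex, then G1 traces the edges.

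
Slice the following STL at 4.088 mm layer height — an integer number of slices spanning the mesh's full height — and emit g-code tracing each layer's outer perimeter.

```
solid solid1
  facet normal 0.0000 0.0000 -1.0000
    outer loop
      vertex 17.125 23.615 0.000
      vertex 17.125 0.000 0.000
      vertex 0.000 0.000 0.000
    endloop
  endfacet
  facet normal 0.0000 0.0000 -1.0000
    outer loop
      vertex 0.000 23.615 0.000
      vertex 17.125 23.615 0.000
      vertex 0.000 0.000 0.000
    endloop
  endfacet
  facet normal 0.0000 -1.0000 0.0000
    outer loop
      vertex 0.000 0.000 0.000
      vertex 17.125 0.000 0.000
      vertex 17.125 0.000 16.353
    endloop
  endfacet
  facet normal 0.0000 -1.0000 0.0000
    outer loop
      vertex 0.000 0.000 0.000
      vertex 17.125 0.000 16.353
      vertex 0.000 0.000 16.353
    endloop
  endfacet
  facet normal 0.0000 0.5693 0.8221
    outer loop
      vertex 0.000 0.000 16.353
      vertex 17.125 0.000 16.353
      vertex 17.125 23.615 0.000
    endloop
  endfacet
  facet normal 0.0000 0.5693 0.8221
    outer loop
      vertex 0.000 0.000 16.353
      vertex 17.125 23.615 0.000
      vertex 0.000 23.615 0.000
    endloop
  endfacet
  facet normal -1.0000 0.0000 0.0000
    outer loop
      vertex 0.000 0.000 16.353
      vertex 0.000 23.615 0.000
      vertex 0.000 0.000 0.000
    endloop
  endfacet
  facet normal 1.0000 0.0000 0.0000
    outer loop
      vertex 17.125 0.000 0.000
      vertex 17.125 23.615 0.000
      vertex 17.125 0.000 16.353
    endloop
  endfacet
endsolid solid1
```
; perimeter-only toolpath
G21 ; units = mm
G90 ; absolute positioning
G28 ; home
; layer 1
G0 Z4.088
G0 X0.000 Y0.000
G1 X17.125 Y0.000
G1 X17.125 Y17.711
G1 X0.000 Y17.711
G1 X0.000 Y0.000
; layer 2
G0 Z8.177
G0 X0.000 Y0.000
G1 X17.125 Y0.000
G1 X17.125 Y11.807
G1 X0.000 Y11.807
G1 X0.000 Y0.000
; layer 3
G0 Z12.265
G0 X0.000 Y0.000
G1 X17.125 Y0.000
G1 X17.125 Y5.904
G1 X0.000 Y5.904
G1 X0.000 Y0.000
M2 ; end

The solid is a wedge (ramp): 17.1 × 23.6 mm base, rising to 16.4 mm along the y=0 edge and sloping linearly to z=0 at y=23.6. Slicing at Δz = 4.088 mm — 4 equal slices spanning the solid's height, so layer i sits at z = i·h/4 — gives 3 non-empty perimeters. Each is a 4-segment closed polygon; G0 lifts to the layer z and rapids to the start vertex, then G1 traces the edges. The cross-section shrinks linearly with z (the slice at the apex is degenerate and omitted).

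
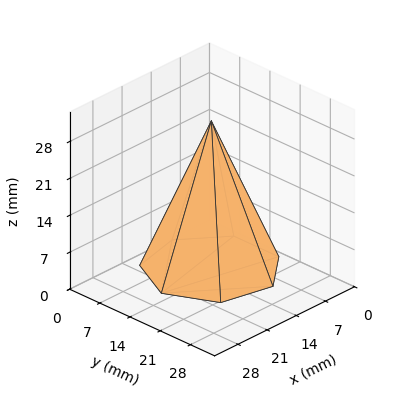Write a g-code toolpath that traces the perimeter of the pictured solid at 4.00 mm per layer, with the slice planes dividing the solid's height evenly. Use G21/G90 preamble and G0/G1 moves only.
Reading the render: the shape is a regular 7-sided pyramid, base circumscribed radius ≈ 12 mm, apex at z ≈ 28 mm (dimensions read to the nearest mm from the axis ticks). For the g-code, the solid's height is divided into equal slices at the stated Δz and each level perimeter traced with G1 moves after a G0 lift.

; perimeter-only toolpath
G21 ; units = mm
G90 ; absolute positioning
G28 ; home
; layer 1
G0 Z4.00
G0 X22.29 Y12.00
G1 X18.41 Y20.04
G1 X9.71 Y22.03
G1 X2.73 Y16.47
G1 X2.73 Y7.53
G1 X9.71 Y1.97
G1 X18.41 Y3.96
G1 X22.29 Y12.00
; layer 2
G0 Z8.00
G0 X20.57 Y12.00
G1 X17.34 Y18.70
G1 X10.09 Y20.36
G1 X4.28 Y15.72
G1 X4.28 Y8.28
G1 X10.09 Y3.64
G1 X17.34 Y5.30
G1 X20.57 Y12.00
; layer 3
G0 Z12.00
G0 X18.86 Y12.00
G1 X16.27 Y17.36
G1 X10.47 Y18.69
G1 X5.82 Y14.98
G1 X5.82 Y9.02
G1 X10.47 Y5.31
G1 X16.27 Y6.64
G1 X18.86 Y12.00
; layer 4
G0 Z16.00
G0 X17.14 Y12.00
G1 X15.21 Y16.02
G1 X10.86 Y17.01
G1 X7.37 Y14.23
G1 X7.37 Y9.77
G1 X10.86 Y6.99
G1 X15.21 Y7.98
G1 X17.14 Y12.00
; layer 5
G0 Z20.00
G0 X15.43 Y12.00
G1 X14.14 Y14.68
G1 X11.24 Y15.34
G1 X8.91 Y13.49
G1 X8.91 Y10.51
G1 X11.24 Y8.66
G1 X14.14 Y9.32
G1 X15.43 Y12.00
; layer 6
G0 Z24.00
G0 X13.71 Y12.00
G1 X13.07 Y13.34
G1 X11.62 Y13.67
G1 X10.46 Y12.74
G1 X10.46 Y11.26
G1 X11.62 Y10.33
G1 X13.07 Y10.66
G1 X13.71 Y12.00
M2 ; end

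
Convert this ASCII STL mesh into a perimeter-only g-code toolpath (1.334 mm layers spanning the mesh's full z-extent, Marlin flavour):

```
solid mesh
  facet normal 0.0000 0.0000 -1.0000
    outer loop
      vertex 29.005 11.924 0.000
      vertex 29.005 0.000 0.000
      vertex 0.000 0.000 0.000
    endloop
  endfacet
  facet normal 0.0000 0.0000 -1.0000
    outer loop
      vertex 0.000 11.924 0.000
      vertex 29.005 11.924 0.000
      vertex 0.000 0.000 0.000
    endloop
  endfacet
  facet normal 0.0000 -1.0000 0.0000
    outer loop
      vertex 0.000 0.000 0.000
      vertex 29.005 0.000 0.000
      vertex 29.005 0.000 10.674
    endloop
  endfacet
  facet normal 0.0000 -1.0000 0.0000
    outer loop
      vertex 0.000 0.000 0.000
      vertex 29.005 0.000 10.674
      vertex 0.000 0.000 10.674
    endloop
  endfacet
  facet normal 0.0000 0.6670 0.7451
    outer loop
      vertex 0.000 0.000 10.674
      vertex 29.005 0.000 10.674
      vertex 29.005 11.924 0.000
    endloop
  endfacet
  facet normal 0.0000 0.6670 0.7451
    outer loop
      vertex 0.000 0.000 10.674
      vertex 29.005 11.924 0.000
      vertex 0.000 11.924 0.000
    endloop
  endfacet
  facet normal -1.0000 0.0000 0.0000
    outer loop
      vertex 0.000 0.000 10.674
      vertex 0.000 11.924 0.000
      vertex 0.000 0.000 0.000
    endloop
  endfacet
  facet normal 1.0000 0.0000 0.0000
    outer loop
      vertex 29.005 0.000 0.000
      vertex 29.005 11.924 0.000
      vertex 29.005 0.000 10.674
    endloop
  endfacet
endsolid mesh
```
; perimeter-only toolpath
G21 ; units = mm
G90 ; absolute positioning
G28 ; home
; layer 1
G0 Z1.334
G0 X0.000 Y0.000
G1 X29.005 Y0.000
G1 X29.005 Y10.433
G1 X0.000 Y10.433
G1 X0.000 Y0.000
; layer 2
G0 Z2.668
G0 X0.000 Y0.000
G1 X29.005 Y0.000
G1 X29.005 Y8.943
G1 X0.000 Y8.943
G1 X0.000 Y0.000
; layer 3
G0 Z4.003
G0 X0.000 Y0.000
G1 X29.005 Y0.000
G1 X29.005 Y7.452
G1 X0.000 Y7.452
G1 X0.000 Y0.000
; layer 4
G0 Z5.337
G0 X0.000 Y0.000
G1 X29.005 Y0.000
G1 X29.005 Y5.962
G1 X0.000 Y5.962
G1 X0.000 Y0.000
; layer 5
G0 Z6.671
G0 X0.000 Y0.000
G1 X29.005 Y0.000
G1 X29.005 Y4.471
G1 X0.000 Y4.471
G1 X0.000 Y0.000
; layer 6
G0 Z8.005
G0 X0.000 Y0.000
G1 X29.005 Y0.000
G1 X29.005 Y2.981
G1 X0.000 Y2.981
G1 X0.000 Y0.000
; layer 7
G0 Z9.340
G0 X0.000 Y0.000
G1 X29.005 Y0.000
G1 X29.005 Y1.491
G1 X0.000 Y1.491
G1 X0.000 Y0.000
M2 ; end

The solid is a wedge (ramp): 29 × 11.9 mm base, rising to 10.7 mm along the y=0 edge and sloping linearly to z=0 at y=11.9. Slicing at Δz = 1.334 mm — 8 equal slices spanning the solid's height, so layer i sits at z = i·h/8 — gives 7 non-empty perimeters. Each is a 4-segment closed polygon; G0 lifts to the layer z and rapids to the start vertex, then G1 traces the edges. The cross-section shrinks linearly with z (the slice at the apex is degenerate and omitted).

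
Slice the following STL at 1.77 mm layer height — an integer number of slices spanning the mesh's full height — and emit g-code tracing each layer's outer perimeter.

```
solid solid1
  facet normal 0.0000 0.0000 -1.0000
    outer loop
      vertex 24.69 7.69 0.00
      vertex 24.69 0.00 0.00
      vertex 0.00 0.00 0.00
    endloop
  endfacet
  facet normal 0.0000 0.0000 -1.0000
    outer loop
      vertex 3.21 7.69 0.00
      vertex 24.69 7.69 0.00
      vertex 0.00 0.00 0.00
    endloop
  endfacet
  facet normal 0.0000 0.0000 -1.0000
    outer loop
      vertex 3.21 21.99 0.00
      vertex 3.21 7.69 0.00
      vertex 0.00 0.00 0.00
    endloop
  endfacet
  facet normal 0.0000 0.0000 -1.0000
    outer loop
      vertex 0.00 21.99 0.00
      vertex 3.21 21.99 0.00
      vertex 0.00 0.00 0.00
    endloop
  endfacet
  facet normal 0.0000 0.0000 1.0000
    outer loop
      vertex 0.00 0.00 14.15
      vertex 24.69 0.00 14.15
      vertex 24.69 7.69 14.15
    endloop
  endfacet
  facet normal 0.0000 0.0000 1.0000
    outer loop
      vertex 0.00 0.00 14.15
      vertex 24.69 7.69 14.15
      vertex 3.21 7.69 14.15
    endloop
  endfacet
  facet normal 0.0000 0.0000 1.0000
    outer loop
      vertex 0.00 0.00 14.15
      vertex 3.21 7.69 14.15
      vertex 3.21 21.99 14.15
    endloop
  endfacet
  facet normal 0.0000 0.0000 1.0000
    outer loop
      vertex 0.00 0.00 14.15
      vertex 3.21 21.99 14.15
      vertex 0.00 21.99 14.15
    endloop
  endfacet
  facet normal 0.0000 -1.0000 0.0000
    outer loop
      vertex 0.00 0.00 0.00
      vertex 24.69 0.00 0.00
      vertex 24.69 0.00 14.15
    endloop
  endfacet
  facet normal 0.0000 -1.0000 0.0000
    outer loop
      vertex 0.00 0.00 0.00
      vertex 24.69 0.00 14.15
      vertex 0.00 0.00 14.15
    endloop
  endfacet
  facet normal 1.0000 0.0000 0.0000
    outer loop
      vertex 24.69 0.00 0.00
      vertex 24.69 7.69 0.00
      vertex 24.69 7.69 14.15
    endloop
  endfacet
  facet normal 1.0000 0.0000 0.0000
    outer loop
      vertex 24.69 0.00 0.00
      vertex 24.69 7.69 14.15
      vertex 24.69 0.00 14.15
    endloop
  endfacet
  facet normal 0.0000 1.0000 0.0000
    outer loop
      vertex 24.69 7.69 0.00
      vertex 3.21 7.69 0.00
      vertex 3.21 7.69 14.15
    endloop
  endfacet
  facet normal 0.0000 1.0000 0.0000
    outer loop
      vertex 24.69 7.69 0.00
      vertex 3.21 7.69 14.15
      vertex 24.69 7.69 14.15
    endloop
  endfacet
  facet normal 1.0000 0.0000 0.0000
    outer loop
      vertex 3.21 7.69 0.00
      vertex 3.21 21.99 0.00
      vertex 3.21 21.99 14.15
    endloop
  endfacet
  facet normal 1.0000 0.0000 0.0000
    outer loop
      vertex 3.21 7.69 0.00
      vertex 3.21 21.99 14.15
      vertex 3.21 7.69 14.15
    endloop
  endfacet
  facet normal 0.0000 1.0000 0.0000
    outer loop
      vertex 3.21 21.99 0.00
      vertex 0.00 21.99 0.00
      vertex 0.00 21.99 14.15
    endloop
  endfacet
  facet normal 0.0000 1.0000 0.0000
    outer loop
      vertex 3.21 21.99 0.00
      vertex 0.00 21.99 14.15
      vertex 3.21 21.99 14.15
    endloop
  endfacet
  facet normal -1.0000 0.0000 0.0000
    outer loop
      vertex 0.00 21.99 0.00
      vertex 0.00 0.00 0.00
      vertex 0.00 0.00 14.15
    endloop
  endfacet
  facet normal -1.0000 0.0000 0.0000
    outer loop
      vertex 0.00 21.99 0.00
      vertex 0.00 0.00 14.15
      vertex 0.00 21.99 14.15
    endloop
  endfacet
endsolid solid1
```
; perimeter-only toolpath
G21 ; units = mm
G90 ; absolute positioning
G28 ; home
; layer 1
G0 Z1.77
G0 X0.00 Y0.00
G1 X24.69 Y0.00
G1 X24.69 Y7.69
G1 X3.21 Y7.69
G1 X3.21 Y21.99
G1 X0.00 Y21.99
G1 X0.00 Y0.00
; layer 2
G0 Z3.54
G0 X0.00 Y0.00
G1 X24.69 Y0.00
G1 X24.69 Y7.69
G1 X3.21 Y7.69
G1 X3.21 Y21.99
G1 X0.00 Y21.99
G1 X0.00 Y0.00
; layer 3
G0 Z5.31
G0 X0.00 Y0.00
G1 X24.69 Y0.00
G1 X24.69 Y7.69
G1 X3.21 Y7.69
G1 X3.21 Y21.99
G1 X0.00 Y21.99
G1 X0.00 Y0.00
; layer 4
G0 Z7.08
G0 X0.00 Y0.00
G1 X24.69 Y0.00
G1 X24.69 Y7.69
G1 X3.21 Y7.69
G1 X3.21 Y21.99
G1 X0.00 Y21.99
G1 X0.00 Y0.00
; layer 5
G0 Z8.84
G0 X0.00 Y0.00
G1 X24.69 Y0.00
G1 X24.69 Y7.69
G1 X3.21 Y7.69
G1 X3.21 Y21.99
G1 X0.00 Y21.99
G1 X0.00 Y0.00
; layer 6
G0 Z10.61
G0 X0.00 Y0.00
G1 X24.69 Y0.00
G1 X24.69 Y7.69
G1 X3.21 Y7.69
G1 X3.21 Y21.99
G1 X0.00 Y21.99
G1 X0.00 Y0.00
; layer 7
G0 Z12.38
G0 X0.00 Y0.00
G1 X24.69 Y0.00
G1 X24.69 Y7.69
G1 X3.21 Y7.69
G1 X3.21 Y21.99
G1 X0.00 Y21.99
G1 X0.00 Y0.00
; layer 8
G0 Z14.15
G0 X0.00 Y0.00
G1 X24.69 Y0.00
G1 X24.69 Y7.69
G1 X3.21 Y7.69
G1 X3.21 Y21.99
G1 X0.00 Y21.99
G1 X0.00 Y0.00
M2 ; end

The solid is an L-shaped prism: outer 24.7 × 22 mm, arm thicknesses ≈ 7.69 mm (horizontal) and 3.21 mm (vertical), extruded 14.2 mm in z. Slicing at Δz = 1.77 mm — 8 equal slices spanning the solid's height, so layer i sits at z = i·h/8 — gives 8 non-empty perimeters. Each is a 6-segment closed polygon; G0 lifts to the layer z and rapids to the start vertex, then G1 traces the edges.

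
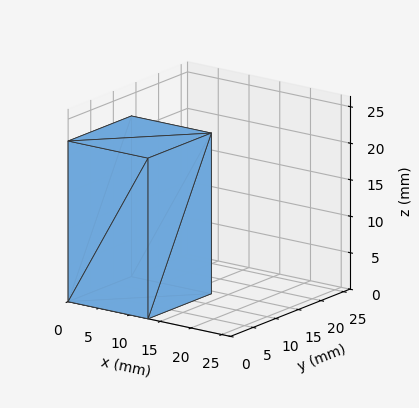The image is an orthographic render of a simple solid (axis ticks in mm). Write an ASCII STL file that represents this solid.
Reading the render: the shape is a rectangular box, roughly 13 × 14 mm footprint and 22 mm tall (dimensions read to the nearest mm from the axis ticks). For the STL, each face is triangulated and given an outward normal.

solid part
  facet normal 0.0000 0.0000 -1.0000
    outer loop
      vertex 13.00 14.00 0.00
      vertex 13.00 0.00 0.00
      vertex 0.00 0.00 0.00
    endloop
  endfacet
  facet normal 0.0000 0.0000 -1.0000
    outer loop
      vertex 0.00 14.00 0.00
      vertex 13.00 14.00 0.00
      vertex 0.00 0.00 0.00
    endloop
  endfacet
  facet normal 0.0000 0.0000 1.0000
    outer loop
      vertex 0.00 0.00 22.00
      vertex 13.00 0.00 22.00
      vertex 13.00 14.00 22.00
    endloop
  endfacet
  facet normal 0.0000 0.0000 1.0000
    outer loop
      vertex 0.00 0.00 22.00
      vertex 13.00 14.00 22.00
      vertex 0.00 14.00 22.00
    endloop
  endfacet
  facet normal 0.0000 -1.0000 0.0000
    outer loop
      vertex 0.00 0.00 0.00
      vertex 13.00 0.00 0.00
      vertex 13.00 0.00 22.00
    endloop
  endfacet
  facet normal 0.0000 -1.0000 0.0000
    outer loop
      vertex 0.00 0.00 0.00
      vertex 13.00 0.00 22.00
      vertex 0.00 0.00 22.00
    endloop
  endfacet
  facet normal 0.0000 1.0000 0.0000
    outer loop
      vertex 13.00 14.00 22.00
      vertex 13.00 14.00 0.00
      vertex 0.00 14.00 0.00
    endloop
  endfacet
  facet normal 0.0000 1.0000 0.0000
    outer loop
      vertex 0.00 14.00 22.00
      vertex 13.00 14.00 22.00
      vertex 0.00 14.00 0.00
    endloop
  endfacet
  facet normal -1.0000 0.0000 0.0000
    outer loop
      vertex 0.00 14.00 22.00
      vertex 0.00 14.00 0.00
      vertex 0.00 0.00 0.00
    endloop
  endfacet
  facet normal -1.0000 0.0000 0.0000
    outer loop
      vertex 0.00 0.00 22.00
      vertex 0.00 14.00 22.00
      vertex 0.00 0.00 0.00
    endloop
  endfacet
  facet normal 1.0000 0.0000 0.0000
    outer loop
      vertex 13.00 0.00 0.00
      vertex 13.00 14.00 0.00
      vertex 13.00 14.00 22.00
    endloop
  endfacet
  facet normal 1.0000 0.0000 0.0000
    outer loop
      vertex 13.00 0.00 0.00
      vertex 13.00 14.00 22.00
      vertex 13.00 0.00 22.00
    endloop
  endfacet
endsolid part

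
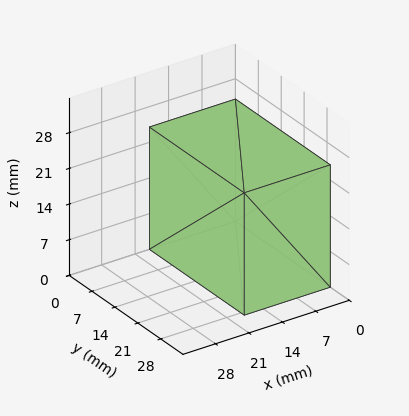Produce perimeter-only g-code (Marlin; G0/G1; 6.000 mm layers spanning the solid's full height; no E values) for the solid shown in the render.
Reading the render: the shape is a rectangular box, roughly 18 × 29 mm footprint and 24 mm tall (dimensions read to the nearest mm from the axis ticks). For the g-code, the solid's height is divided into equal slices at the stated Δz and each level perimeter traced with G1 moves after a G0 lift.

; perimeter-only toolpath
G21 ; units = mm
G90 ; absolute positioning
G28 ; home
; layer 1
G0 Z6.000
G0 X0.000 Y0.000
G1 X18.000 Y0.000
G1 X18.000 Y29.000
G1 X0.000 Y29.000
G1 X0.000 Y0.000
; layer 2
G0 Z12.000
G0 X0.000 Y0.000
G1 X18.000 Y0.000
G1 X18.000 Y29.000
G1 X0.000 Y29.000
G1 X0.000 Y0.000
; layer 3
G0 Z18.000
G0 X0.000 Y0.000
G1 X18.000 Y0.000
G1 X18.000 Y29.000
G1 X0.000 Y29.000
G1 X0.000 Y0.000
; layer 4
G0 Z24.000
G0 X0.000 Y0.000
G1 X18.000 Y0.000
G1 X18.000 Y29.000
G1 X0.000 Y29.000
G1 X0.000 Y0.000
M2 ; end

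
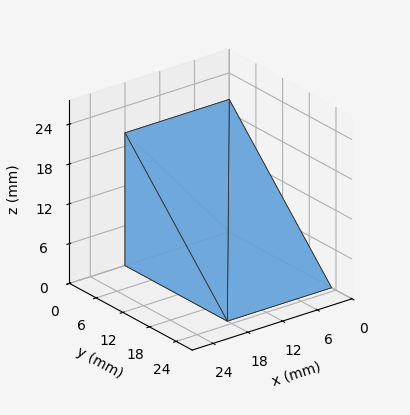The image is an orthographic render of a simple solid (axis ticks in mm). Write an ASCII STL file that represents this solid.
Reading the render: the shape is a wedge (ramp): 18 × 23 mm base, rising to 20 mm along the y=0 edge and sloping linearly to z=0 at y=23 (dimensions read to the nearest mm from the axis ticks). For the STL, each face is triangulated and given an outward normal.

solid part
  facet normal 0.0000 0.0000 -1.0000
    outer loop
      vertex 18.000 23.000 0.000
      vertex 18.000 0.000 0.000
      vertex 0.000 0.000 0.000
    endloop
  endfacet
  facet normal 0.0000 0.0000 -1.0000
    outer loop
      vertex 0.000 23.000 0.000
      vertex 18.000 23.000 0.000
      vertex 0.000 0.000 0.000
    endloop
  endfacet
  facet normal 0.0000 -1.0000 0.0000
    outer loop
      vertex 0.000 0.000 0.000
      vertex 18.000 0.000 0.000
      vertex 18.000 0.000 20.000
    endloop
  endfacet
  facet normal 0.0000 -1.0000 0.0000
    outer loop
      vertex 0.000 0.000 0.000
      vertex 18.000 0.000 20.000
      vertex 0.000 0.000 20.000
    endloop
  endfacet
  facet normal 0.0000 0.6562 0.7546
    outer loop
      vertex 0.000 0.000 20.000
      vertex 18.000 0.000 20.000
      vertex 18.000 23.000 0.000
    endloop
  endfacet
  facet normal 0.0000 0.6562 0.7546
    outer loop
      vertex 0.000 0.000 20.000
      vertex 18.000 23.000 0.000
      vertex 0.000 23.000 0.000
    endloop
  endfacet
  facet normal -1.0000 0.0000 0.0000
    outer loop
      vertex 0.000 0.000 20.000
      vertex 0.000 23.000 0.000
      vertex 0.000 0.000 0.000
    endloop
  endfacet
  facet normal 1.0000 0.0000 0.0000
    outer loop
      vertex 18.000 0.000 0.000
      vertex 18.000 23.000 0.000
      vertex 18.000 0.000 20.000
    endloop
  endfacet
endsolid part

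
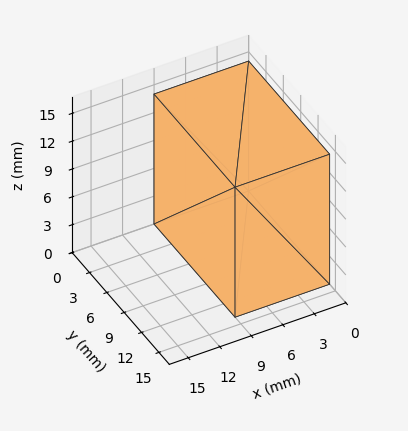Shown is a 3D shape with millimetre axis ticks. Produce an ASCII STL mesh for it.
Reading the render: the shape is a rectangular box, roughly 9 × 14 mm footprint and 14 mm tall (dimensions read to the nearest mm from the axis ticks). For the STL, each face is triangulated and given an outward normal.

solid part
  facet normal 0.0000 0.0000 -1.0000
    outer loop
      vertex 9.0 14.0 0.0
      vertex 9.0 0.0 0.0
      vertex 0.0 0.0 0.0
    endloop
  endfacet
  facet normal 0.0000 0.0000 -1.0000
    outer loop
      vertex 0.0 14.0 0.0
      vertex 9.0 14.0 0.0
      vertex 0.0 0.0 0.0
    endloop
  endfacet
  facet normal 0.0000 0.0000 1.0000
    outer loop
      vertex 0.0 0.0 14.0
      vertex 9.0 0.0 14.0
      vertex 9.0 14.0 14.0
    endloop
  endfacet
  facet normal 0.0000 0.0000 1.0000
    outer loop
      vertex 0.0 0.0 14.0
      vertex 9.0 14.0 14.0
      vertex 0.0 14.0 14.0
    endloop
  endfacet
  facet normal 0.0000 -1.0000 0.0000
    outer loop
      vertex 0.0 0.0 0.0
      vertex 9.0 0.0 0.0
      vertex 9.0 0.0 14.0
    endloop
  endfacet
  facet normal 0.0000 -1.0000 0.0000
    outer loop
      vertex 0.0 0.0 0.0
      vertex 9.0 0.0 14.0
      vertex 0.0 0.0 14.0
    endloop
  endfacet
  facet normal 0.0000 1.0000 0.0000
    outer loop
      vertex 9.0 14.0 14.0
      vertex 9.0 14.0 0.0
      vertex 0.0 14.0 0.0
    endloop
  endfacet
  facet normal 0.0000 1.0000 0.0000
    outer loop
      vertex 0.0 14.0 14.0
      vertex 9.0 14.0 14.0
      vertex 0.0 14.0 0.0
    endloop
  endfacet
  facet normal -1.0000 0.0000 0.0000
    outer loop
      vertex 0.0 14.0 14.0
      vertex 0.0 14.0 0.0
      vertex 0.0 0.0 0.0
    endloop
  endfacet
  facet normal -1.0000 0.0000 0.0000
    outer loop
      vertex 0.0 0.0 14.0
      vertex 0.0 14.0 14.0
      vertex 0.0 0.0 0.0
    endloop
  endfacet
  facet normal 1.0000 0.0000 0.0000
    outer loop
      vertex 9.0 0.0 0.0
      vertex 9.0 14.0 0.0
      vertex 9.0 14.0 14.0
    endloop
  endfacet
  facet normal 1.0000 0.0000 0.0000
    outer loop
      vertex 9.0 0.0 0.0
      vertex 9.0 14.0 14.0
      vertex 9.0 0.0 14.0
    endloop
  endfacet
endsolid part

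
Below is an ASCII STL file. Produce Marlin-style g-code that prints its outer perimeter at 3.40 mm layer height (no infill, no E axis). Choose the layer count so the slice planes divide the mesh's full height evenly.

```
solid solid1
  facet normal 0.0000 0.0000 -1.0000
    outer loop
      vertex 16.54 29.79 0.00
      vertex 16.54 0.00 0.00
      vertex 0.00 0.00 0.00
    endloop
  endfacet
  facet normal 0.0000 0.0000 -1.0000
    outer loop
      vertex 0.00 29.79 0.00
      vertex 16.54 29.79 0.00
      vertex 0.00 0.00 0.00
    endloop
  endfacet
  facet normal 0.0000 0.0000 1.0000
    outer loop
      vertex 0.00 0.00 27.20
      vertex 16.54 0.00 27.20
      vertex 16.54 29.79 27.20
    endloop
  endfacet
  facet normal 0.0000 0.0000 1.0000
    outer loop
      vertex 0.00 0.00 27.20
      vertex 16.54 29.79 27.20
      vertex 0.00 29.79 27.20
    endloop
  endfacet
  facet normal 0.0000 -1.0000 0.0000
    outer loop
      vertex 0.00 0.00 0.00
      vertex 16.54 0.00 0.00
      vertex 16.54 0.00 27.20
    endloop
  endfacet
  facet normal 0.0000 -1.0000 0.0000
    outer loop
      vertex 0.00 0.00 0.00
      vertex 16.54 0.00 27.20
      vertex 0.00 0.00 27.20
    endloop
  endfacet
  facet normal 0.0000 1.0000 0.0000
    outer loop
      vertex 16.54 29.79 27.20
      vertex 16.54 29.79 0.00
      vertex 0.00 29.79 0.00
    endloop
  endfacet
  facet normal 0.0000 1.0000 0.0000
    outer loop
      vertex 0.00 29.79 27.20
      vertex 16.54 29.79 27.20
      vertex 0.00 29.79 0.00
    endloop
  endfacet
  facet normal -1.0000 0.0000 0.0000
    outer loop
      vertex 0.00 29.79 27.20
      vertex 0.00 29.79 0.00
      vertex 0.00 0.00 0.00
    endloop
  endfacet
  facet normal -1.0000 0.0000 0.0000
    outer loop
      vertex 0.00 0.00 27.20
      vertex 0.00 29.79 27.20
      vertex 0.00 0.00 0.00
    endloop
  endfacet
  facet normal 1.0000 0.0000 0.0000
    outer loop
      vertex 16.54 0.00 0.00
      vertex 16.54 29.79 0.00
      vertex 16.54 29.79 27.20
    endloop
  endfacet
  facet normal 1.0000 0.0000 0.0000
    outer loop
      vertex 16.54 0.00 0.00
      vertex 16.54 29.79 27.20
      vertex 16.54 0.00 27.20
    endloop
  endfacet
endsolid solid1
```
; perimeter-only toolpath
G21 ; units = mm
G90 ; absolute positioning
G28 ; home
; layer 1
G0 Z3.40
G0 X0.00 Y0.00
G1 X16.54 Y0.00
G1 X16.54 Y29.79
G1 X0.00 Y29.79
G1 X0.00 Y0.00
; layer 2
G0 Z6.80
G0 X0.00 Y0.00
G1 X16.54 Y0.00
G1 X16.54 Y29.79
G1 X0.00 Y29.79
G1 X0.00 Y0.00
; layer 3
G0 Z10.20
G0 X0.00 Y0.00
G1 X16.54 Y0.00
G1 X16.54 Y29.79
G1 X0.00 Y29.79
G1 X0.00 Y0.00
; layer 4
G0 Z13.60
G0 X0.00 Y0.00
G1 X16.54 Y0.00
G1 X16.54 Y29.79
G1 X0.00 Y29.79
G1 X0.00 Y0.00
; layer 5
G0 Z17.00
G0 X0.00 Y0.00
G1 X16.54 Y0.00
G1 X16.54 Y29.79
G1 X0.00 Y29.79
G1 X0.00 Y0.00
; layer 6
G0 Z20.40
G0 X0.00 Y0.00
G1 X16.54 Y0.00
G1 X16.54 Y29.79
G1 X0.00 Y29.79
G1 X0.00 Y0.00
; layer 7
G0 Z23.80
G0 X0.00 Y0.00
G1 X16.54 Y0.00
G1 X16.54 Y29.79
G1 X0.00 Y29.79
G1 X0.00 Y0.00
; layer 8
G0 Z27.20
G0 X0.00 Y0.00
G1 X16.54 Y0.00
G1 X16.54 Y29.79
G1 X0.00 Y29.79
G1 X0.00 Y0.00
M2 ; end

The solid is a rectangular box, roughly 16.5 × 29.8 mm footprint and 27.2 mm tall. Slicing at Δz = 3.40 mm — 8 equal slices spanning the solid's height, so layer i sits at z = i·h/8 — gives 8 non-empty perimeters. Each is a 4-segment closed polygon; G0 lifts to the layer z and rapids to the start vertex, then G1 traces the edges.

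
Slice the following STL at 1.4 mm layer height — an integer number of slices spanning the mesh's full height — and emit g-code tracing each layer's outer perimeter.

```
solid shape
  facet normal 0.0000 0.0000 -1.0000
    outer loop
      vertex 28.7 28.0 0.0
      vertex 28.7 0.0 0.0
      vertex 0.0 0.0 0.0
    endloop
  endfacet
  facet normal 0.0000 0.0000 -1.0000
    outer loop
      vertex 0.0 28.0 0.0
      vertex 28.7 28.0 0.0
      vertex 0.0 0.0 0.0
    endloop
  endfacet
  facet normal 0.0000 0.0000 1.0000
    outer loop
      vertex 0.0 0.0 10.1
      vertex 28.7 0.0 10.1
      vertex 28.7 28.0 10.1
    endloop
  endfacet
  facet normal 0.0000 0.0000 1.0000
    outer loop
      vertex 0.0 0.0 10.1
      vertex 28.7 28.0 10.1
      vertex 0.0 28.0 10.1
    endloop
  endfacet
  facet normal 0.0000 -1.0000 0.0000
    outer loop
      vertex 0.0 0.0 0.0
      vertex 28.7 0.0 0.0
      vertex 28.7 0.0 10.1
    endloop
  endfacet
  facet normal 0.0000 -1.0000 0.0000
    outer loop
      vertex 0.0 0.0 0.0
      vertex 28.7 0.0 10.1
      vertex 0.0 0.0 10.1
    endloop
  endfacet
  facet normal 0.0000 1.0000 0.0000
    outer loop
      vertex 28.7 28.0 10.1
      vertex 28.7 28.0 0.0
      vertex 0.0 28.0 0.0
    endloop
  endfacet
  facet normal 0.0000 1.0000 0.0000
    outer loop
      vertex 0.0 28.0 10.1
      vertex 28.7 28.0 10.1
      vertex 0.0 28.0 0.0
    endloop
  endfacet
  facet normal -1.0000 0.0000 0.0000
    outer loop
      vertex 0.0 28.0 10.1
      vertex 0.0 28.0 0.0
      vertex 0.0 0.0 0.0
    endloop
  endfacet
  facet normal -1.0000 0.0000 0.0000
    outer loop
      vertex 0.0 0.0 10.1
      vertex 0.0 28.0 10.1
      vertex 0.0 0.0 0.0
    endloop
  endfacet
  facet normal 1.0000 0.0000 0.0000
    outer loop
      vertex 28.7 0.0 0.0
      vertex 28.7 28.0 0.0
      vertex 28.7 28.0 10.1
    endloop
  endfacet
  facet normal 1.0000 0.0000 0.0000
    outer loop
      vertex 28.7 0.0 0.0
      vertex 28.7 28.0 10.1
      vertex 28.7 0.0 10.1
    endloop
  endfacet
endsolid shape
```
; perimeter-only toolpath
G21 ; units = mm
G90 ; absolute positioning
G28 ; home
; layer 1
G0 Z1.4
G0 X0.0 Y0.0
G1 X28.7 Y0.0
G1 X28.7 Y28.0
G1 X0.0 Y28.0
G1 X0.0 Y0.0
; layer 2
G0 Z2.9
G0 X0.0 Y0.0
G1 X28.7 Y0.0
G1 X28.7 Y28.0
G1 X0.0 Y28.0
G1 X0.0 Y0.0
; layer 3
G0 Z4.3
G0 X0.0 Y0.0
G1 X28.7 Y0.0
G1 X28.7 Y28.0
G1 X0.0 Y28.0
G1 X0.0 Y0.0
; layer 4
G0 Z5.8
G0 X0.0 Y0.0
G1 X28.7 Y0.0
G1 X28.7 Y28.0
G1 X0.0 Y28.0
G1 X0.0 Y0.0
; layer 5
G0 Z7.2
G0 X0.0 Y0.0
G1 X28.7 Y0.0
G1 X28.7 Y28.0
G1 X0.0 Y28.0
G1 X0.0 Y0.0
; layer 6
G0 Z8.7
G0 X0.0 Y0.0
G1 X28.7 Y0.0
G1 X28.7 Y28.0
G1 X0.0 Y28.0
G1 X0.0 Y0.0
; layer 7
G0 Z10.1
G0 X0.0 Y0.0
G1 X28.7 Y0.0
G1 X28.7 Y28.0
G1 X0.0 Y28.0
G1 X0.0 Y0.0
M2 ; end

The solid is a rectangular box, roughly 28.7 × 28 mm footprint and 10.1 mm tall. Slicing at Δz = 1.4 mm — 7 equal slices spanning the solid's height, so layer i sits at z = i·h/7 — gives 7 non-empty perimeters. Each is a 4-segment closed polygon; G0 lifts to the layer z and rapids to the start vertex, then G1 traces the edges.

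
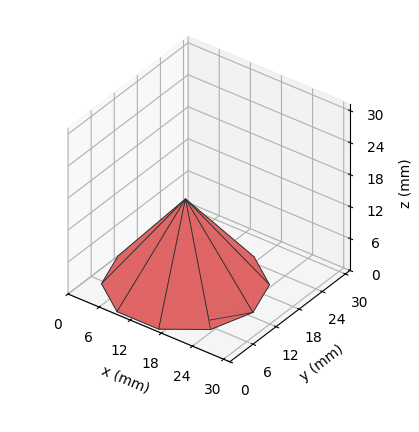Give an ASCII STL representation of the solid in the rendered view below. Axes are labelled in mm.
Reading the render: the shape is a regular 10-sided pyramid, base circumscribed radius ≈ 13 mm, apex at z ≈ 16 mm (dimensions read to the nearest mm from the axis ticks). For the STL, each face is triangulated and given an outward normal.

solid part
  facet normal 0.0000 0.0000 -1.0000
    outer loop
      vertex 17.017 25.364 0.000
      vertex 23.517 20.641 0.000
      vertex 26.000 13.000 0.000
    endloop
  endfacet
  facet normal 0.0000 0.0000 -1.0000
    outer loop
      vertex 8.983 25.364 0.000
      vertex 17.017 25.364 0.000
      vertex 26.000 13.000 0.000
    endloop
  endfacet
  facet normal 0.0000 0.0000 -1.0000
    outer loop
      vertex 2.483 20.641 0.000
      vertex 8.983 25.364 0.000
      vertex 26.000 13.000 0.000
    endloop
  endfacet
  facet normal 0.0000 0.0000 -1.0000
    outer loop
      vertex 0.000 13.000 0.000
      vertex 2.483 20.641 0.000
      vertex 26.000 13.000 0.000
    endloop
  endfacet
  facet normal 0.0000 0.0000 -1.0000
    outer loop
      vertex 2.483 5.359 0.000
      vertex 0.000 13.000 0.000
      vertex 26.000 13.000 0.000
    endloop
  endfacet
  facet normal 0.0000 0.0000 -1.0000
    outer loop
      vertex 8.983 0.636 0.000
      vertex 2.483 5.359 0.000
      vertex 26.000 13.000 0.000
    endloop
  endfacet
  facet normal 0.0000 0.0000 -1.0000
    outer loop
      vertex 17.017 0.636 0.000
      vertex 8.983 0.636 0.000
      vertex 26.000 13.000 0.000
    endloop
  endfacet
  facet normal 0.0000 0.0000 -1.0000
    outer loop
      vertex 23.517 5.359 0.000
      vertex 17.017 0.636 0.000
      vertex 26.000 13.000 0.000
    endloop
  endfacet
  facet normal 0.7525 0.2445 0.6114
    outer loop
      vertex 26.000 13.000 0.000
      vertex 23.517 20.641 0.000
      vertex 13.000 13.000 16.000
    endloop
  endfacet
  facet normal 0.4651 0.6401 0.6114
    outer loop
      vertex 23.517 20.641 0.000
      vertex 17.017 25.364 0.000
      vertex 13.000 13.000 16.000
    endloop
  endfacet
  facet normal 0.0000 0.7913 0.6115
    outer loop
      vertex 17.017 25.364 0.000
      vertex 8.983 25.364 0.000
      vertex 13.000 13.000 16.000
    endloop
  endfacet
  facet normal -0.4651 0.6401 0.6114
    outer loop
      vertex 8.983 25.364 0.000
      vertex 2.483 20.641 0.000
      vertex 13.000 13.000 16.000
    endloop
  endfacet
  facet normal -0.7525 0.2445 0.6114
    outer loop
      vertex 2.483 20.641 0.000
      vertex 0.000 13.000 0.000
      vertex 13.000 13.000 16.000
    endloop
  endfacet
  facet normal -0.7525 -0.2445 0.6114
    outer loop
      vertex 0.000 13.000 0.000
      vertex 2.483 5.359 0.000
      vertex 13.000 13.000 16.000
    endloop
  endfacet
  facet normal -0.4651 -0.6401 0.6114
    outer loop
      vertex 2.483 5.359 0.000
      vertex 8.983 0.636 0.000
      vertex 13.000 13.000 16.000
    endloop
  endfacet
  facet normal 0.0000 -0.7913 0.6115
    outer loop
      vertex 8.983 0.636 0.000
      vertex 17.017 0.636 0.000
      vertex 13.000 13.000 16.000
    endloop
  endfacet
  facet normal 0.4651 -0.6401 0.6114
    outer loop
      vertex 17.017 0.636 0.000
      vertex 23.517 5.359 0.000
      vertex 13.000 13.000 16.000
    endloop
  endfacet
  facet normal 0.7525 -0.2445 0.6114
    outer loop
      vertex 23.517 5.359 0.000
      vertex 26.000 13.000 0.000
      vertex 13.000 13.000 16.000
    endloop
  endfacet
endsolid part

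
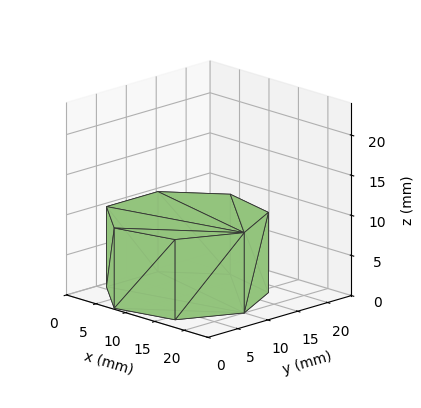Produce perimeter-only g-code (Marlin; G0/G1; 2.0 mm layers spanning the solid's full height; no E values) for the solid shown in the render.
Reading the render: the shape is a regular 7-sided prism (a cylinder approximated with 7 flat sides), circumscribed radius ≈ 10 mm, height ≈ 10 mm (dimensions read to the nearest mm from the axis ticks). For the g-code, the solid's height is divided into equal slices at the stated Δz and each level perimeter traced with G1 moves after a G0 lift.

; perimeter-only toolpath
G21 ; units = mm
G90 ; absolute positioning
G28 ; home
; layer 1
G0 Z2.0
G0 X20.0 Y10.0
G1 X16.2 Y17.8
G1 X7.8 Y19.7
G1 X1.0 Y14.3
G1 X1.0 Y5.7
G1 X7.8 Y0.3
G1 X16.2 Y2.2
G1 X20.0 Y10.0
; layer 2
G0 Z4.0
G0 X20.0 Y10.0
G1 X16.2 Y17.8
G1 X7.8 Y19.7
G1 X1.0 Y14.3
G1 X1.0 Y5.7
G1 X7.8 Y0.3
G1 X16.2 Y2.2
G1 X20.0 Y10.0
; layer 3
G0 Z6.0
G0 X20.0 Y10.0
G1 X16.2 Y17.8
G1 X7.8 Y19.7
G1 X1.0 Y14.3
G1 X1.0 Y5.7
G1 X7.8 Y0.3
G1 X16.2 Y2.2
G1 X20.0 Y10.0
; layer 4
G0 Z8.0
G0 X20.0 Y10.0
G1 X16.2 Y17.8
G1 X7.8 Y19.7
G1 X1.0 Y14.3
G1 X1.0 Y5.7
G1 X7.8 Y0.3
G1 X16.2 Y2.2
G1 X20.0 Y10.0
; layer 5
G0 Z10.0
G0 X20.0 Y10.0
G1 X16.2 Y17.8
G1 X7.8 Y19.7
G1 X1.0 Y14.3
G1 X1.0 Y5.7
G1 X7.8 Y0.3
G1 X16.2 Y2.2
G1 X20.0 Y10.0
M2 ; end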